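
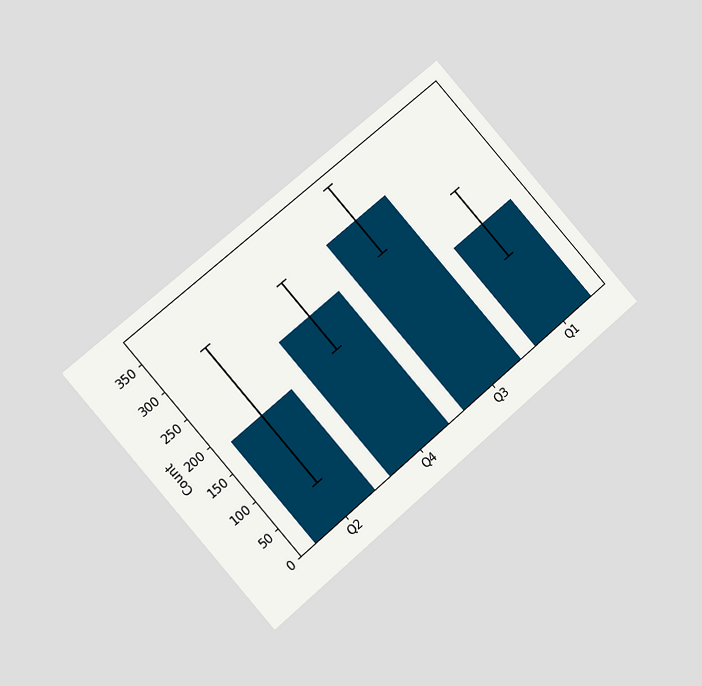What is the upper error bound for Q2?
310

The chart is tilted about 41° counter-clockwise and viewed at a slight angle. The Q2 bar's upper whisker reaches 310.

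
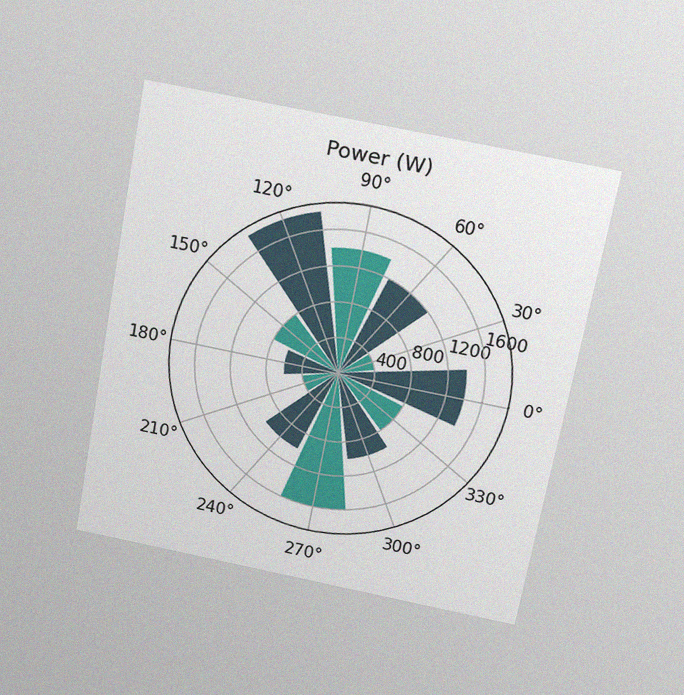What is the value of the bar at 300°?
The chart is tilted about 11° clockwise and viewed slightly from above, with some photo noise. The bar at 300° reaches 1000W on the radial axis.

1000W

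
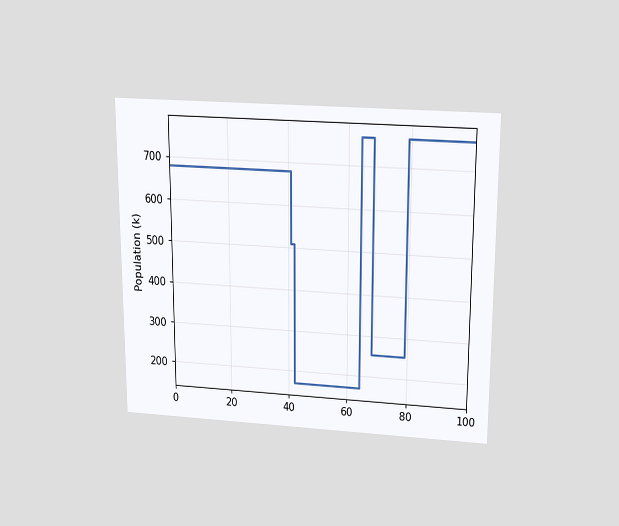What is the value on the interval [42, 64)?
The chart is viewed slightly from above. On [42, 64) the step sits at 170k.

170k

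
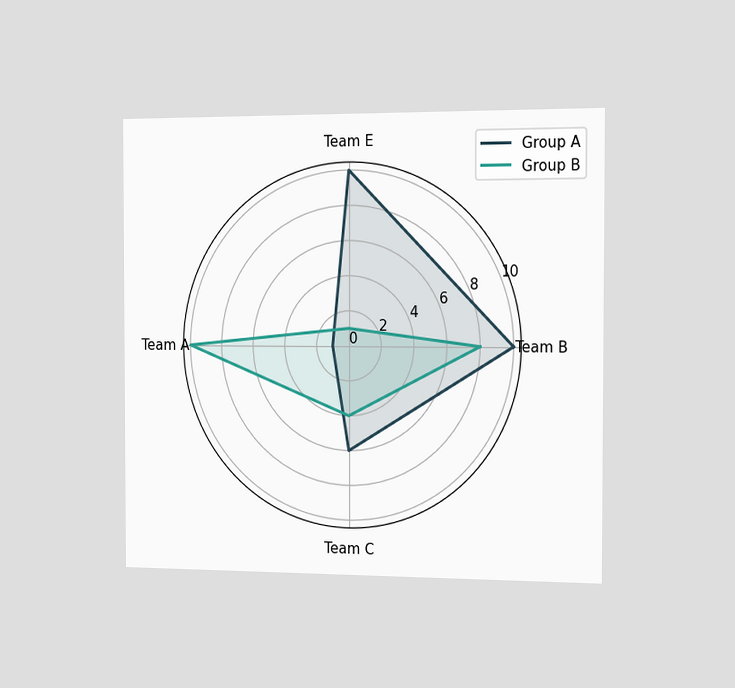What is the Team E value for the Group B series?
1

The chart is viewed slightly from the right. On the Team E axis, Group B reaches 1.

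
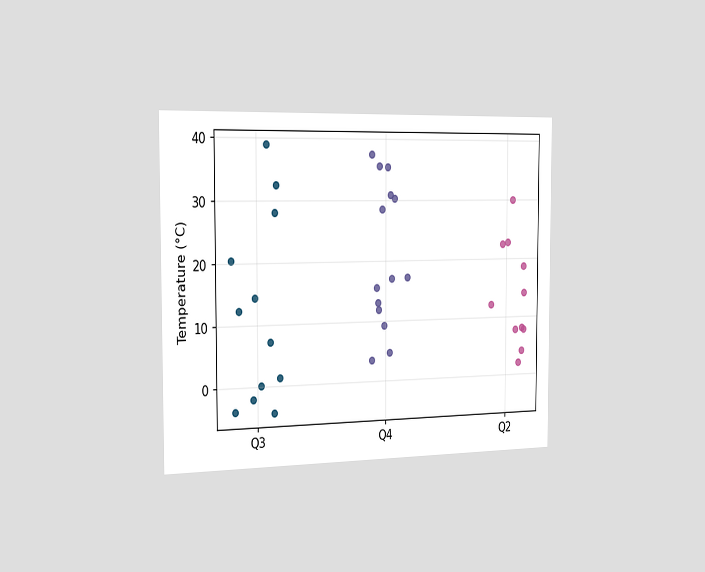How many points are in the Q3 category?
12

The chart is viewed slightly from the left. Counting the markers in the Q3 column gives 12.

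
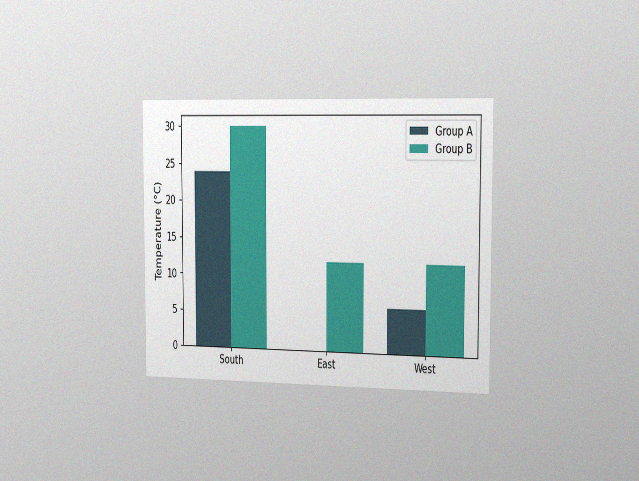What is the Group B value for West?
12°C

The chart is viewed slightly from the right, with some photo noise. The Group B bar at West reaches 12°C on the y-axis.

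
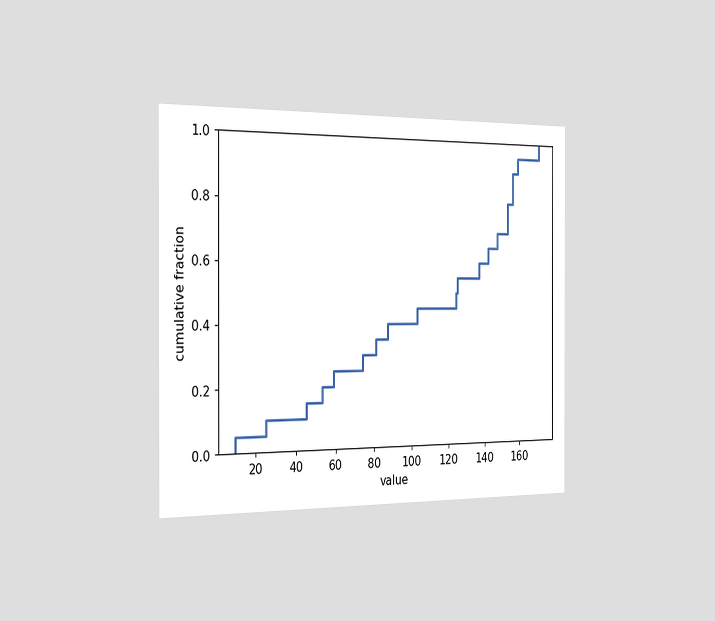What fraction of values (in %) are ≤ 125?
The chart is viewed slightly from the left. At x=125 the ECDF step is at 55%.

55%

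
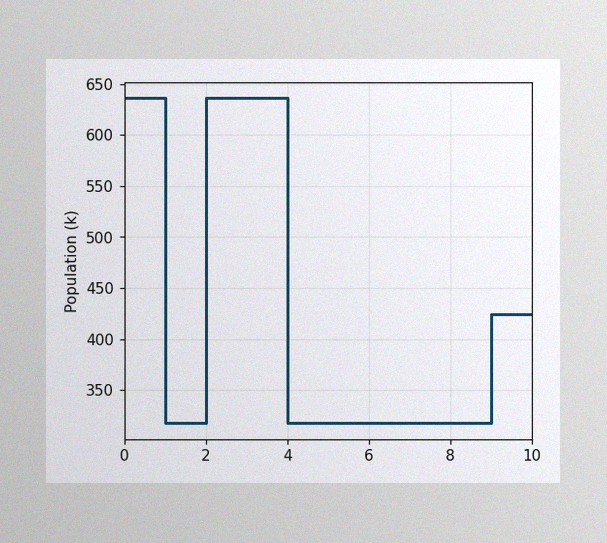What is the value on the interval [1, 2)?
The image has some photo noise and uneven lighting. On [1, 2) the step sits at 318k.

318k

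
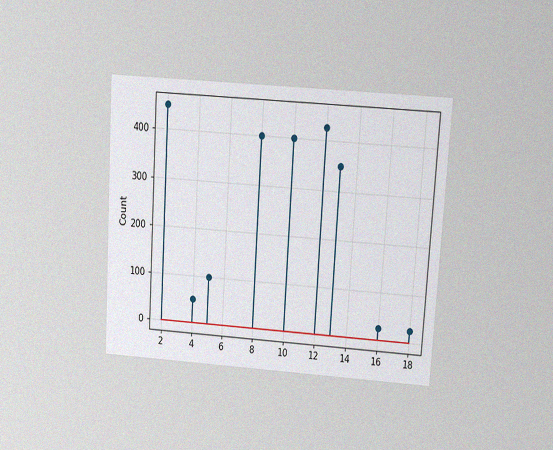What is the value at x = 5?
The chart is tilted about 4° clockwise and viewed at a slight angle, with some photo noise. The stem at x=5 reaches 100.

100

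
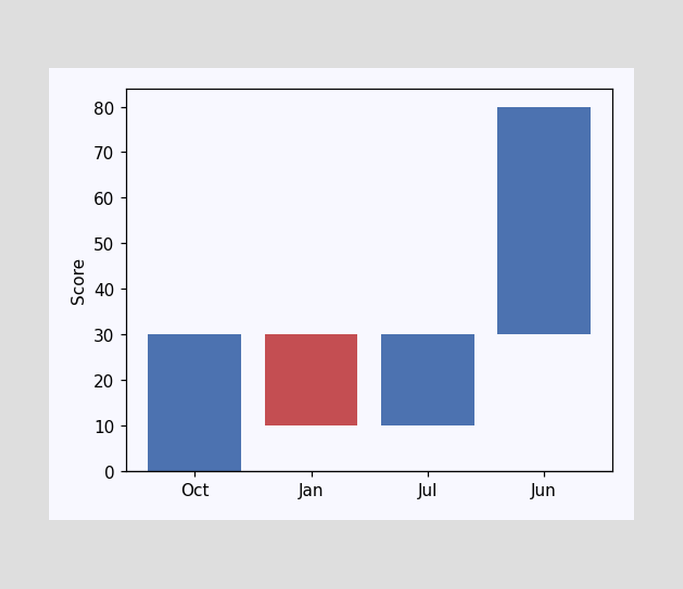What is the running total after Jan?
10

After Jan the running total reaches 10.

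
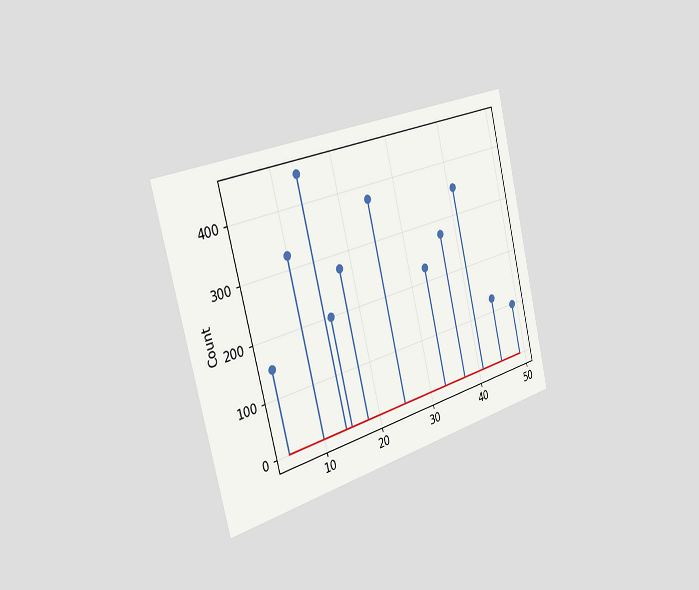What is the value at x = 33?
225

The chart is tilted about 14° counter-clockwise and viewed slightly from the left. The stem at x=33 reaches 225.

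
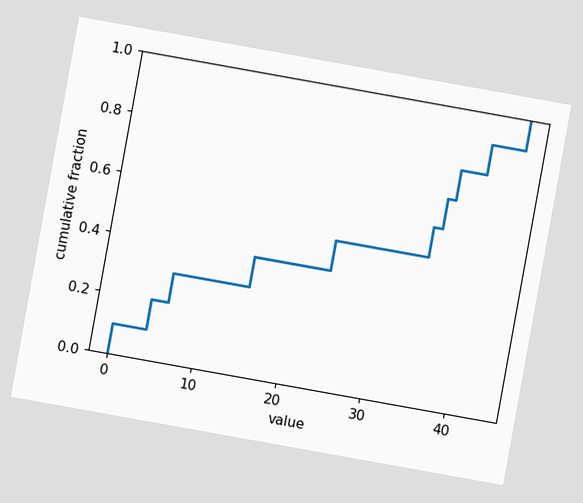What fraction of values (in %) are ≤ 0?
10%

The chart is tilted about 10° clockwise. At x=0 the ECDF step is at 10%.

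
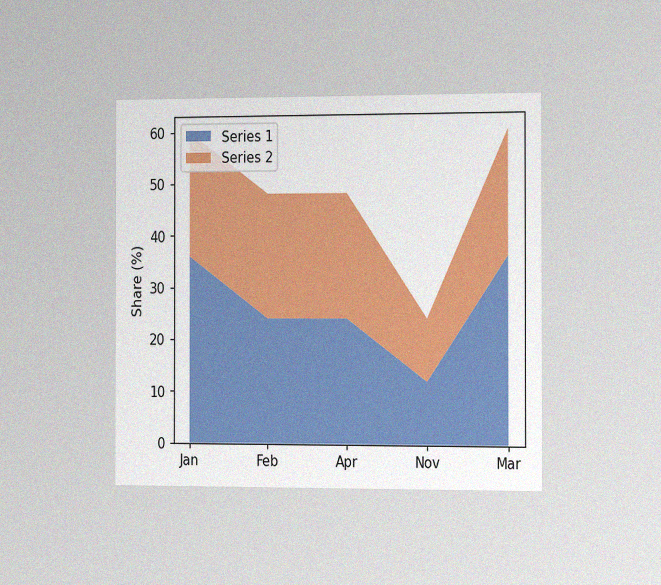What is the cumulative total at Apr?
48%

The chart is viewed slightly from the right, with some photo noise. The stacked total at Apr reaches 48%.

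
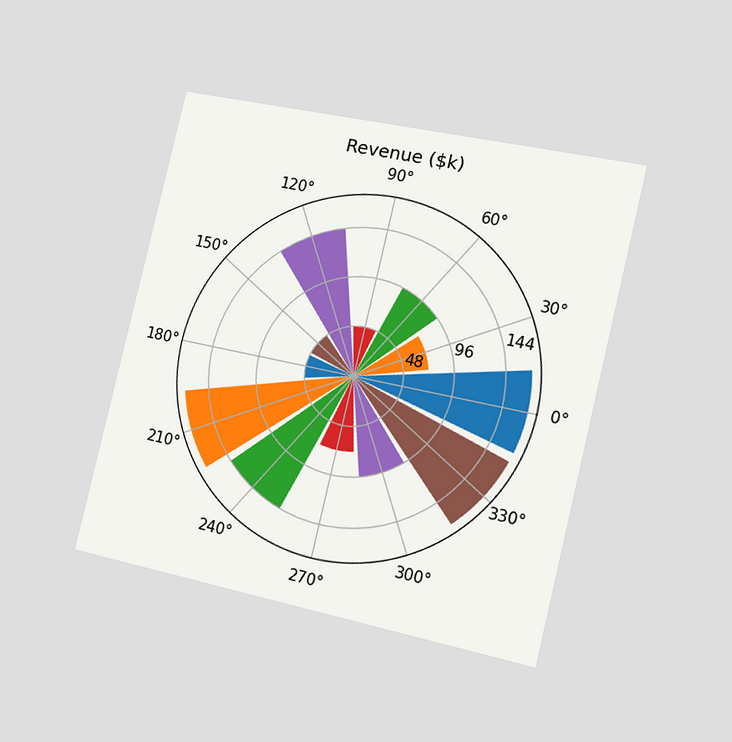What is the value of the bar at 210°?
$168k

The chart is tilted about 13° clockwise and viewed slightly from the right. The bar at 210° reaches $168k on the radial axis.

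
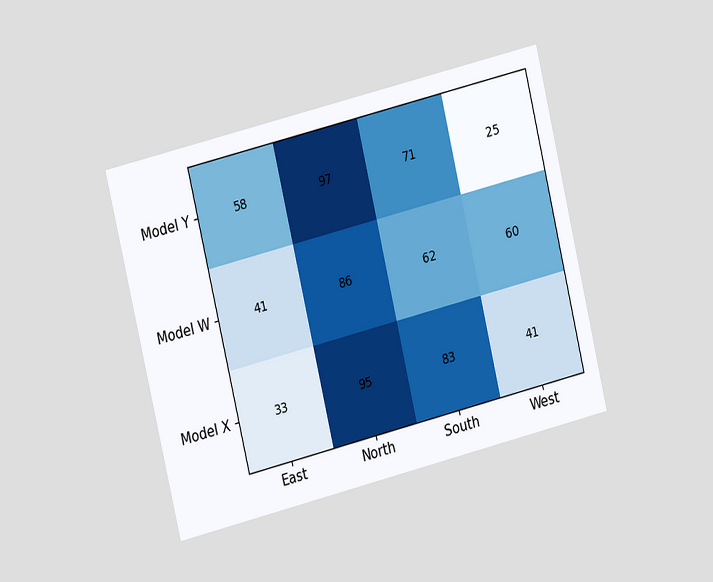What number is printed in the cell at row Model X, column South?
The chart is tilted about 14° counter-clockwise and viewed at a slight angle. The (Model X, South) cell reads 83.

83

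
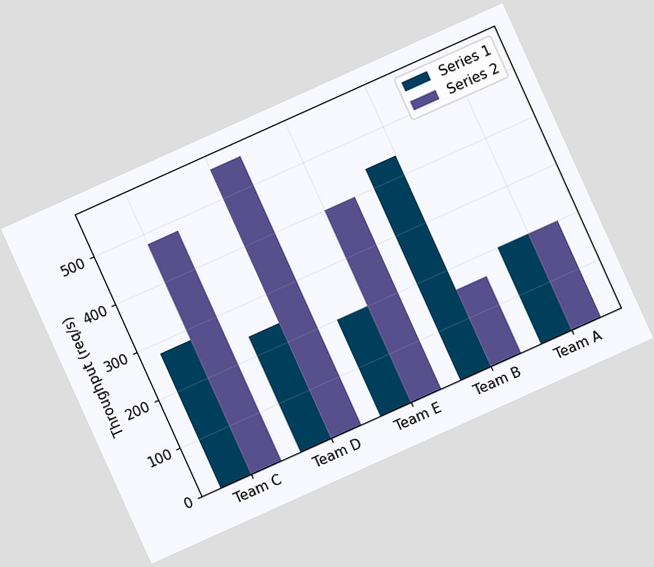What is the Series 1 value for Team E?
200req/s

The chart is tilted about 24° counter-clockwise. The Series 1 bar at Team E reaches 200req/s on the y-axis.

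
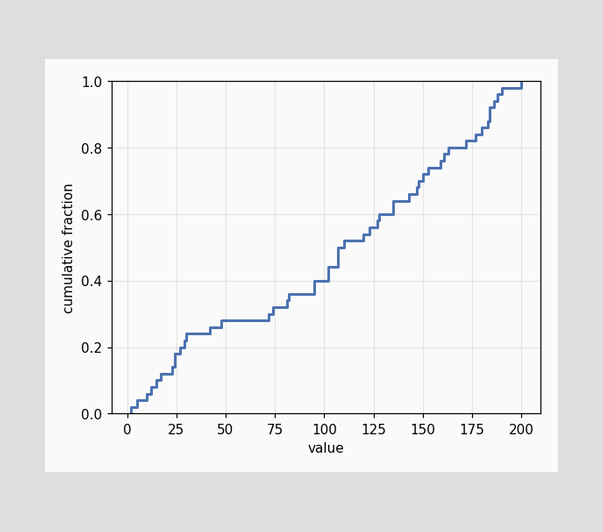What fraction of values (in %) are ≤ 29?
At x=29 the ECDF step is at 22%.

22%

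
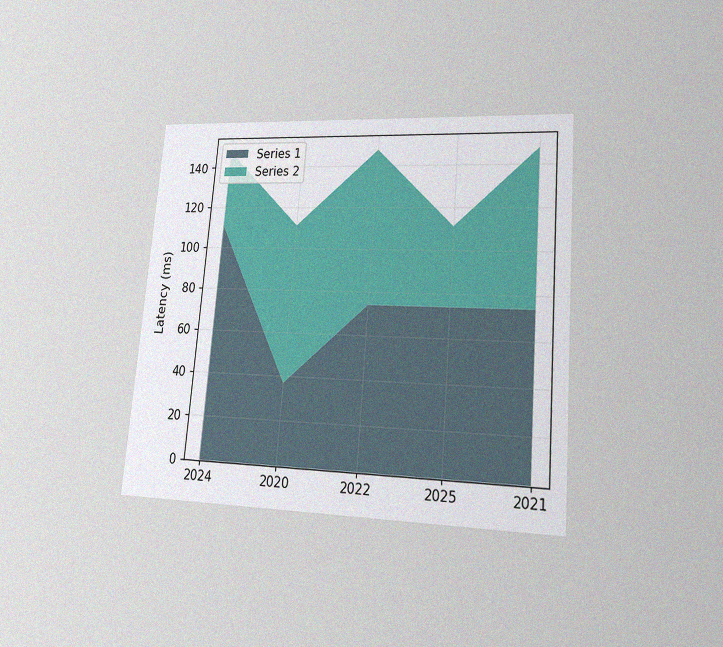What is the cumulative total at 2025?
The chart is tilted about 5° clockwise and viewed at a slight angle, with some photo noise. The stacked total at 2025 reaches 111ms.

111ms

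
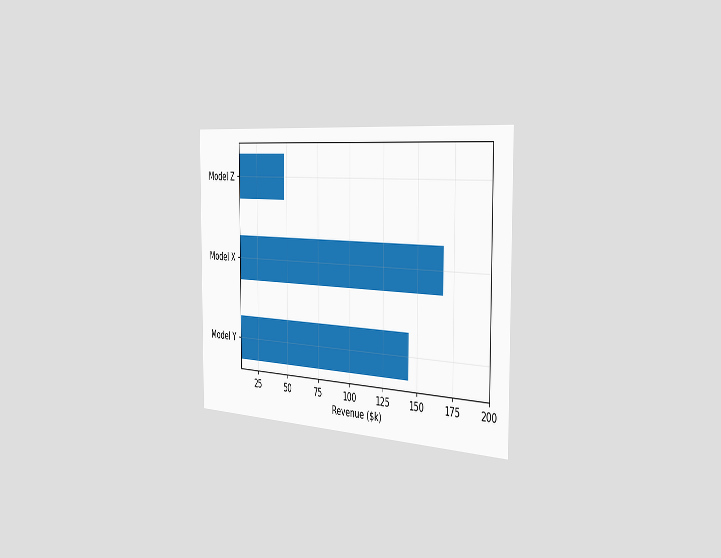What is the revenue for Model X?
The chart is viewed slightly from the right. Reading along the chart's x-axis, the Model X bar reaches $168k.

$168k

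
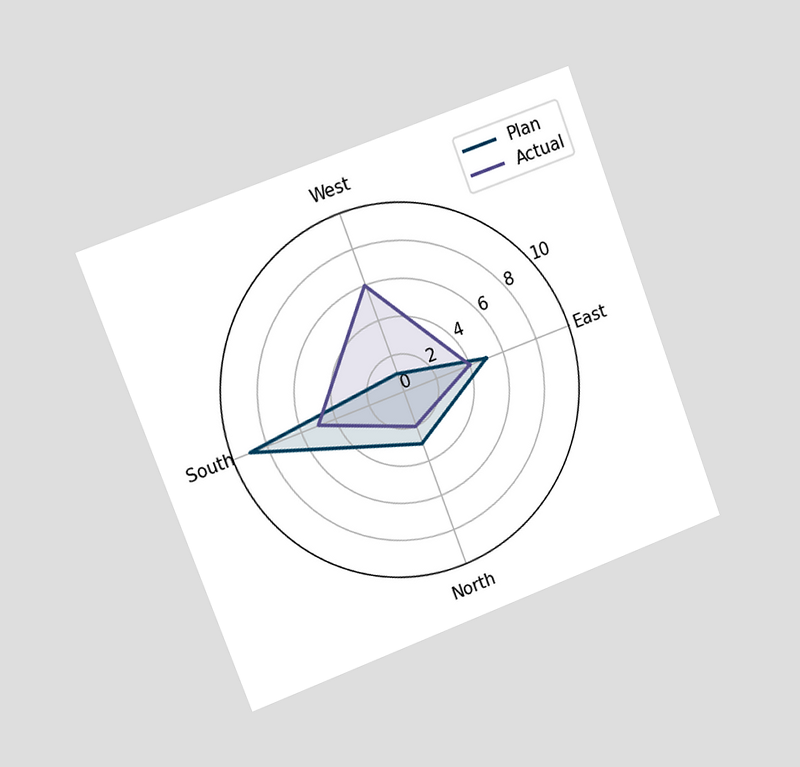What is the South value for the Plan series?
9

The chart is tilted about 21° counter-clockwise and viewed at a slight angle. On the South axis, Plan reaches 9.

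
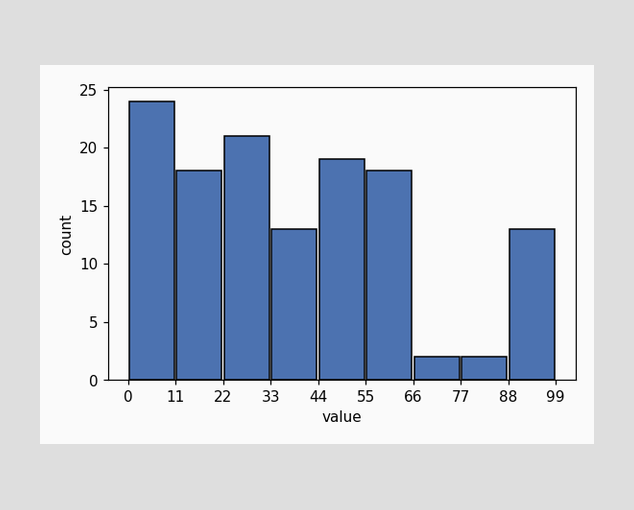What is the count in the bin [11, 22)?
18

The [11, 22) bin has height 18.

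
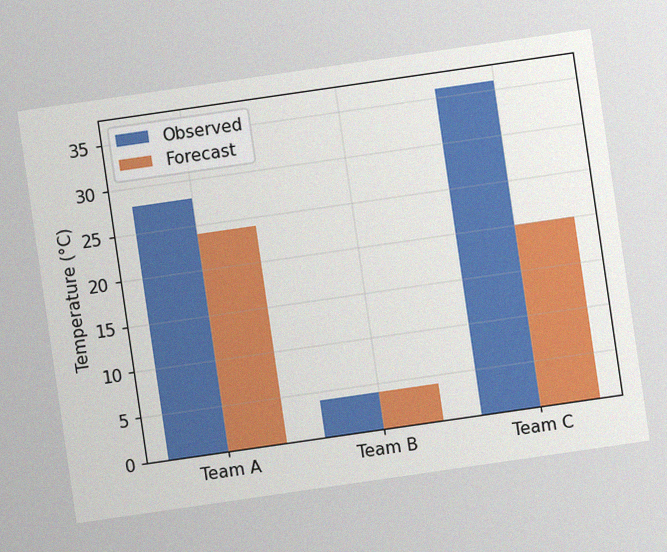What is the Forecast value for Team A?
24°C

The chart is tilted about 8° counter-clockwise, with some photo noise. The Forecast bar at Team A reaches 24°C on the y-axis.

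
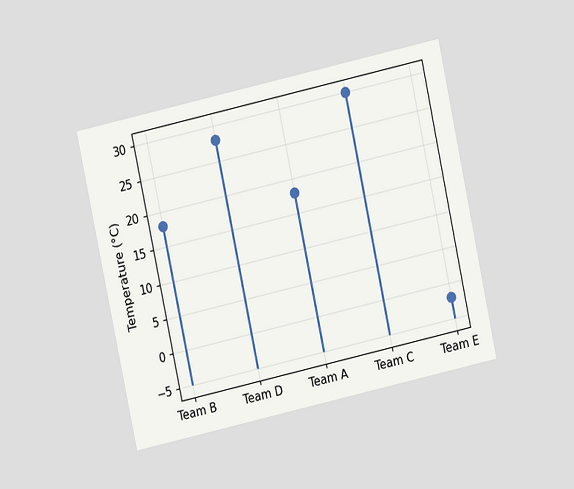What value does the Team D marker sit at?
28°C

The chart is tilted about 12° counter-clockwise and viewed at a slight angle. The Team D marker sits at 28°C.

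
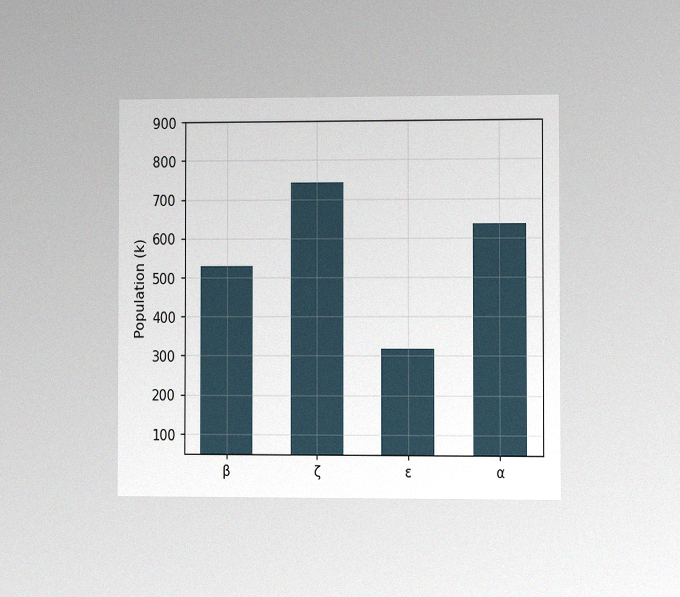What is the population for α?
636k

The chart is viewed at a slight angle, with some photo noise. Reading along the chart's y-axis, the α bar reaches 636k.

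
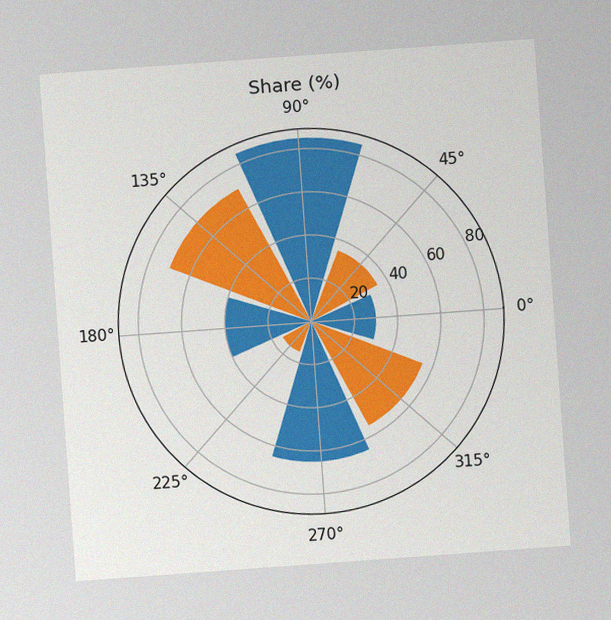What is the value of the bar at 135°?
The chart is tilted about 4° counter-clockwise, with some photo noise. The bar at 135° reaches 70% on the radial axis.

70%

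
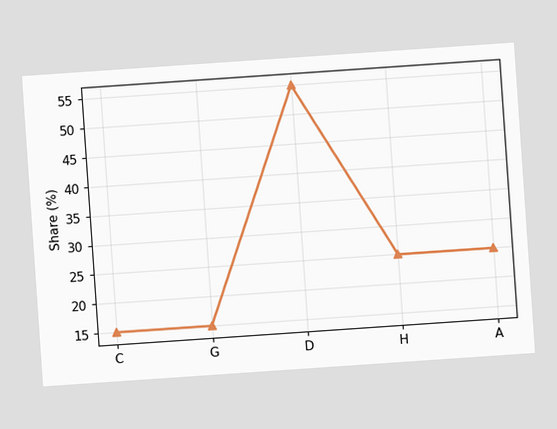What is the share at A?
The chart is tilted about 4° counter-clockwise. At A, the line is at 25%.

25%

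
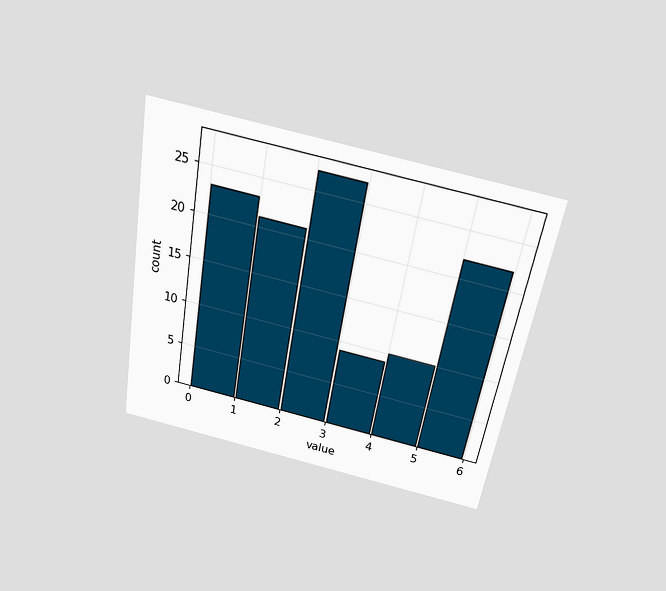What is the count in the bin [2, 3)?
The chart is tilted about 10° clockwise and viewed slightly from above. The [2, 3) bin has height 27.

27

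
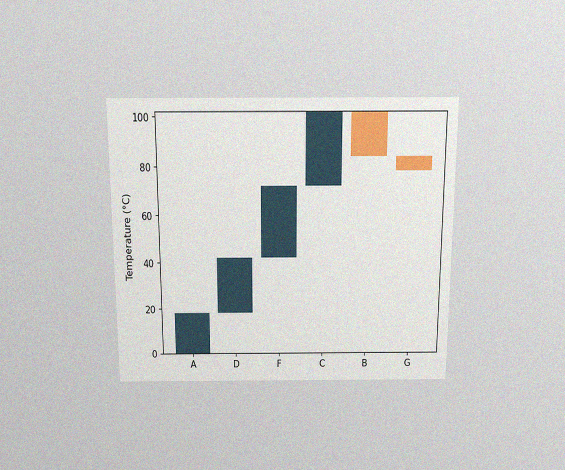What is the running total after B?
The chart is viewed slightly from above, with some photo noise. After B the running total reaches 84°C.

84°C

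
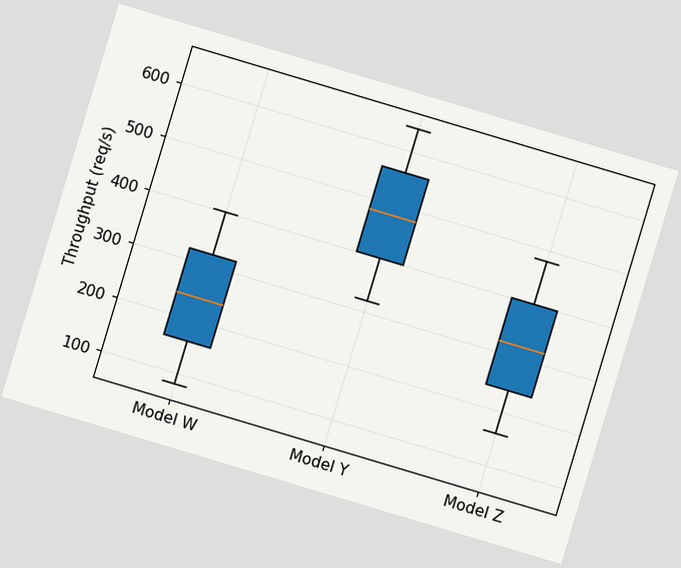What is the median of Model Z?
The chart is tilted about 17° clockwise. The median line in the Model Z box sits at 320req/s.

320req/s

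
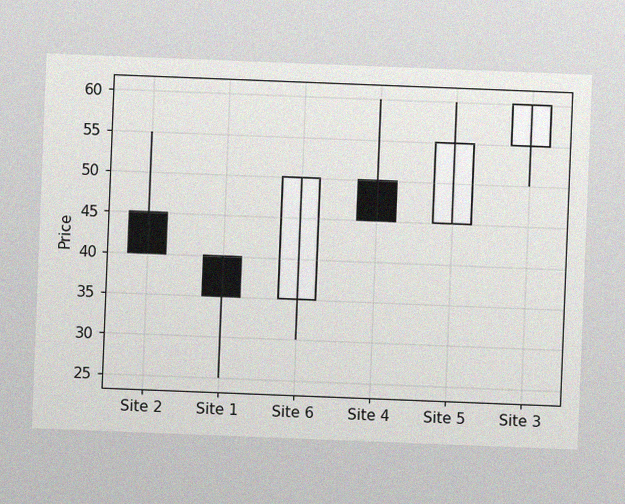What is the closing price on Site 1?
The chart is tilted about 2° clockwise, with some photo noise. The Site 1 candle closes at 35.

35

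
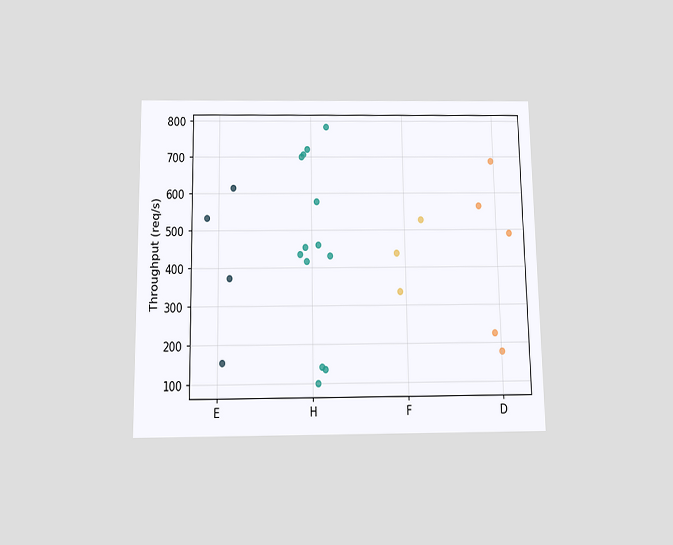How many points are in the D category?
5

The chart is viewed slightly from below. Counting the markers in the D column gives 5.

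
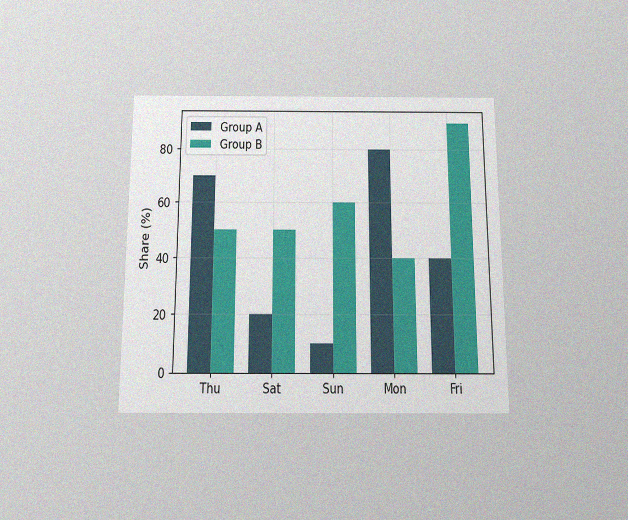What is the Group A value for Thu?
The chart is viewed slightly from below, with some photo noise. The Group A bar at Thu reaches 70% on the y-axis.

70%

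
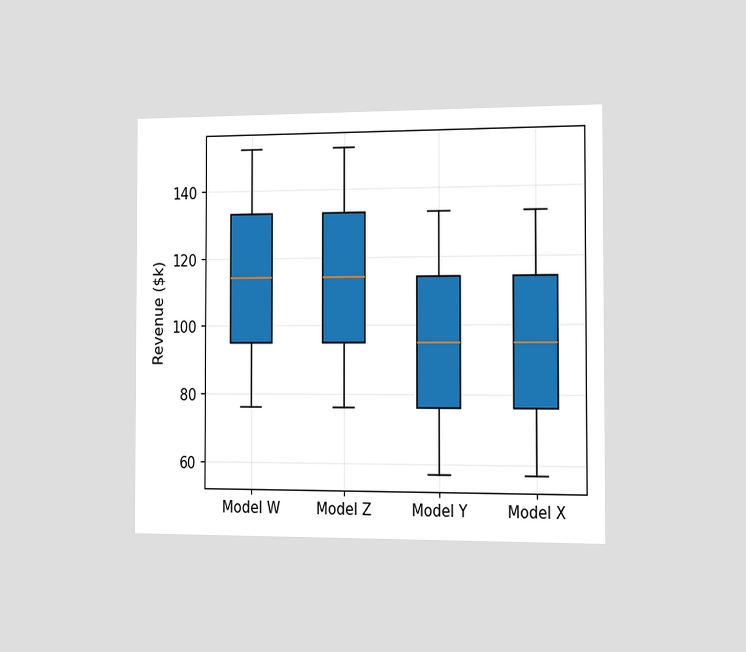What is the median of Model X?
The chart is viewed slightly from the right. The median line in the Model X box sits at $95k.

$95k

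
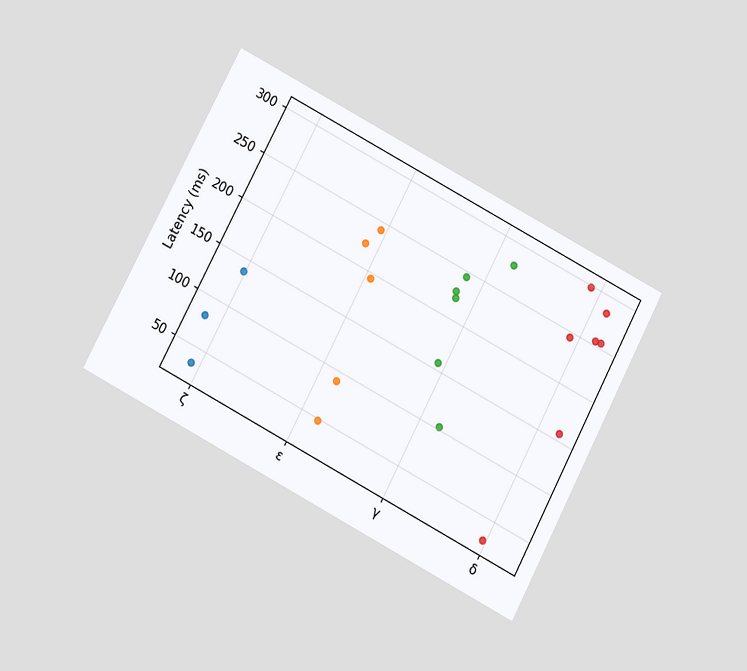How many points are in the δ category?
7

The chart is tilted about 28° clockwise and viewed slightly from below. Counting the markers in the δ column gives 7.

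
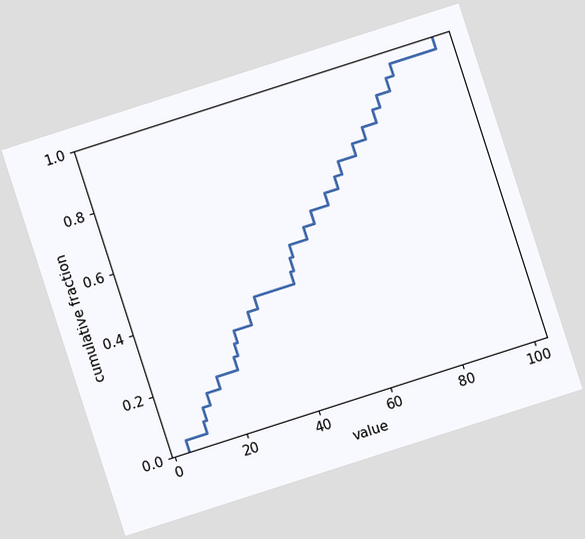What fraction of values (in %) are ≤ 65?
The chart is tilted about 18° counter-clockwise. At x=65 the ECDF step is at 72%.

72%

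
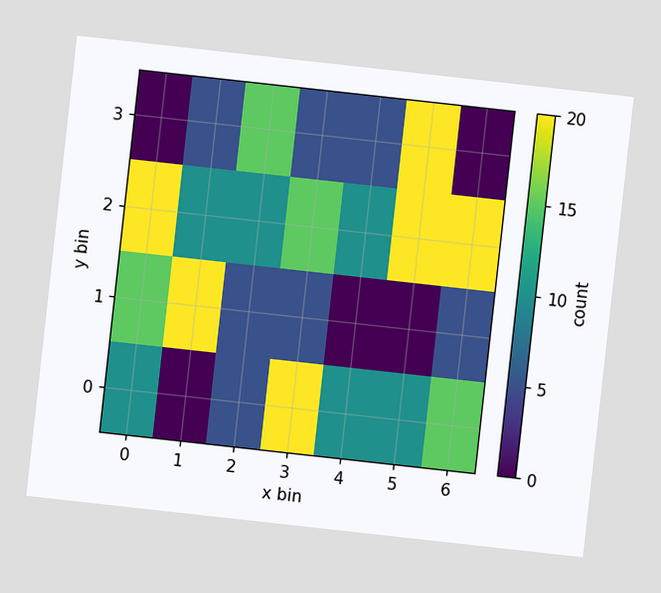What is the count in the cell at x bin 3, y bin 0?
The chart is tilted about 6° clockwise. Matching the cell (3, 0) against the colorbar gives 20.

20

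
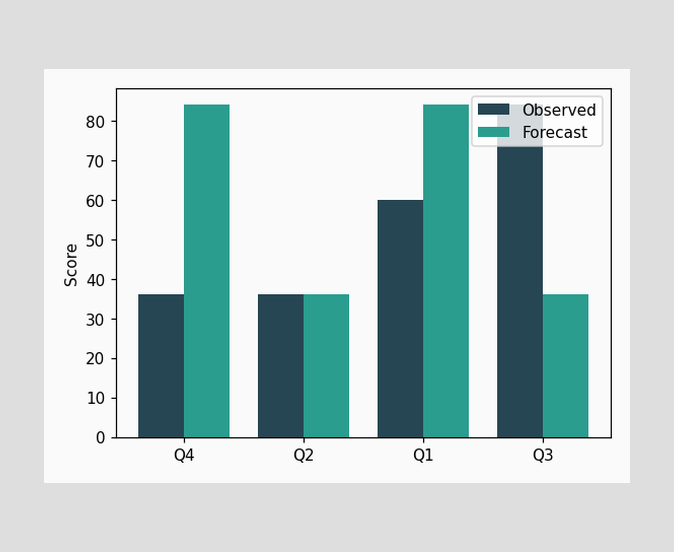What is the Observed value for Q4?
The Observed bar at Q4 reaches 36 on the y-axis.

36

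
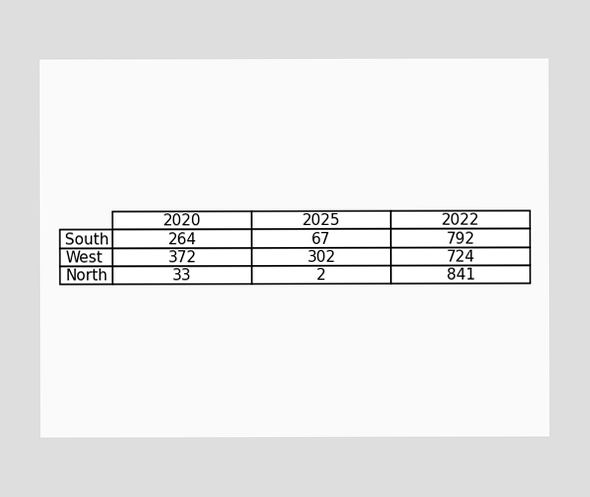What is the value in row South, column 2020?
The (South, 2020) cell reads 264.

264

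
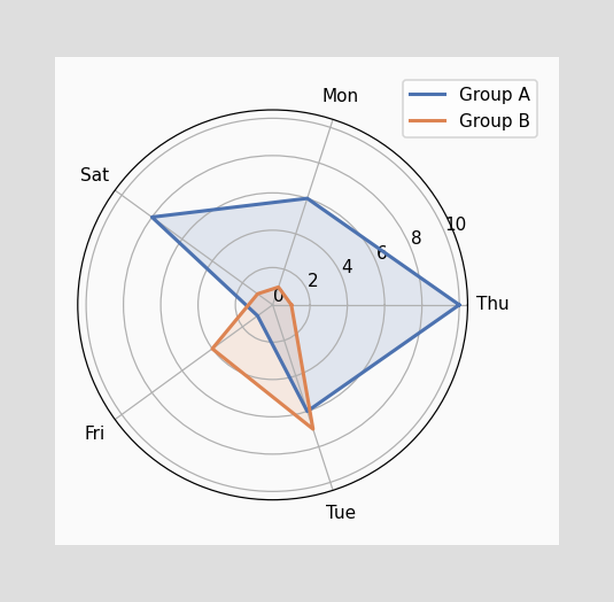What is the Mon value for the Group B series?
1

On the Mon axis, Group B reaches 1.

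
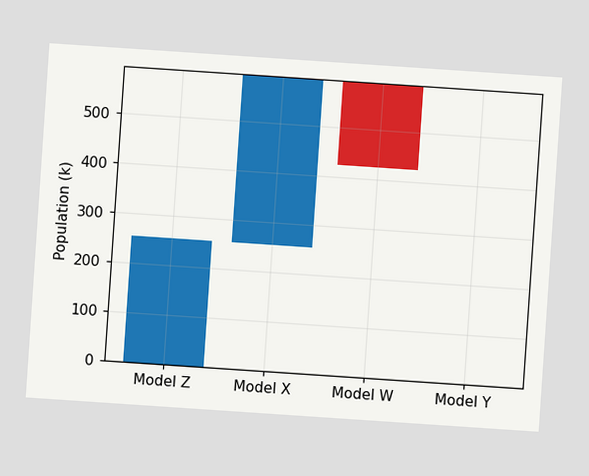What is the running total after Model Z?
255k

The chart is tilted about 4° clockwise. After Model Z the running total reaches 255k.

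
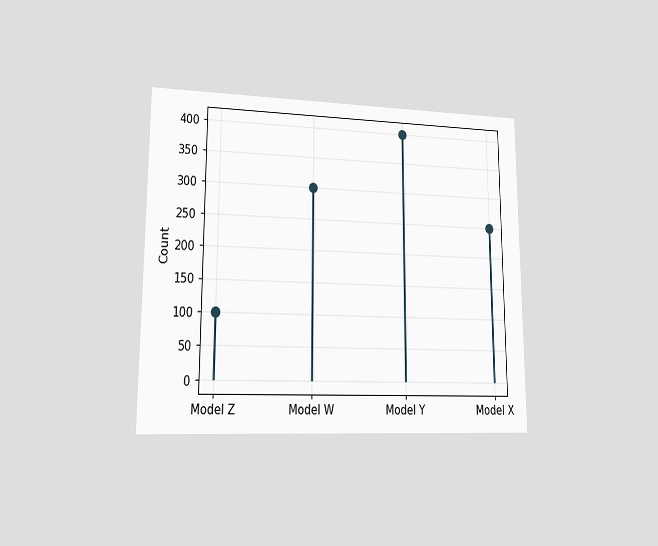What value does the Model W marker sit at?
The chart is viewed at a slight angle. The Model W marker sits at 300.

300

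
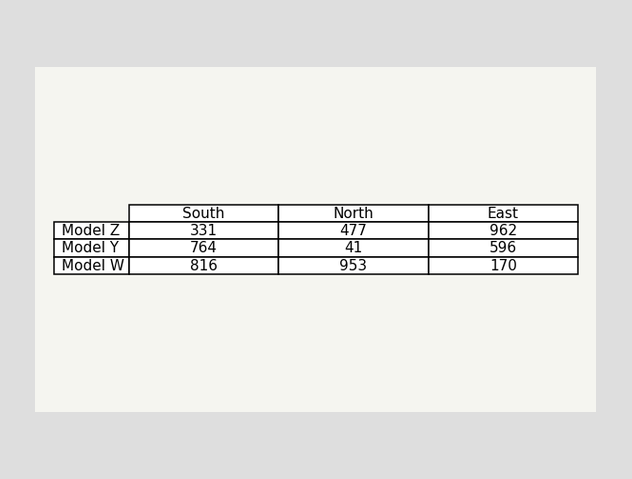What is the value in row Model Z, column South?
The (Model Z, South) cell reads 331.

331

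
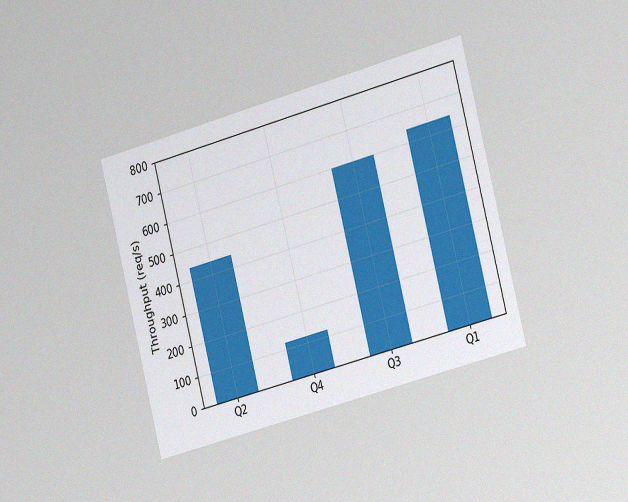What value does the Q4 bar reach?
The chart is tilted about 15° counter-clockwise and viewed slightly from the right, with some photo noise. Reading along the chart's y-axis, the Q4 bar reaches 120req/s.

120req/s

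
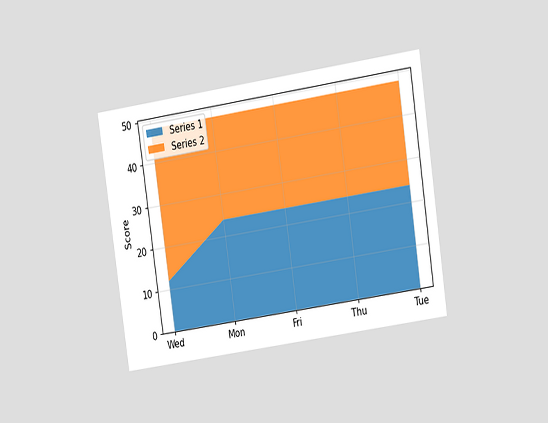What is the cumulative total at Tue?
The chart is tilted about 8° counter-clockwise and viewed at a slight angle. The stacked total at Tue reaches 48.

48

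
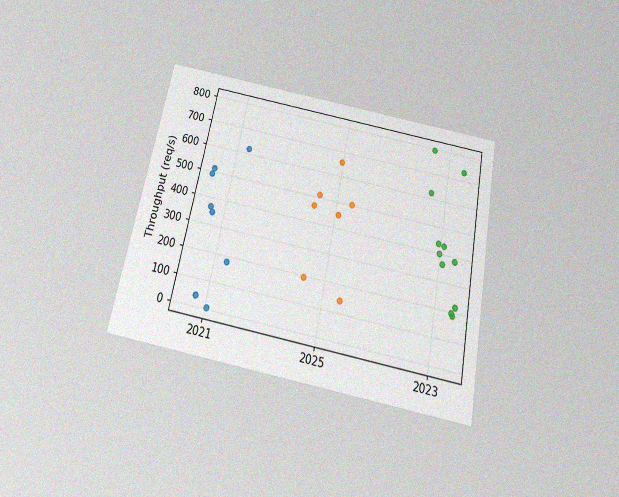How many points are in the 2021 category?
The chart is tilted about 11° clockwise and viewed slightly from below, with some photo noise. Counting the markers in the 2021 column gives 8.

8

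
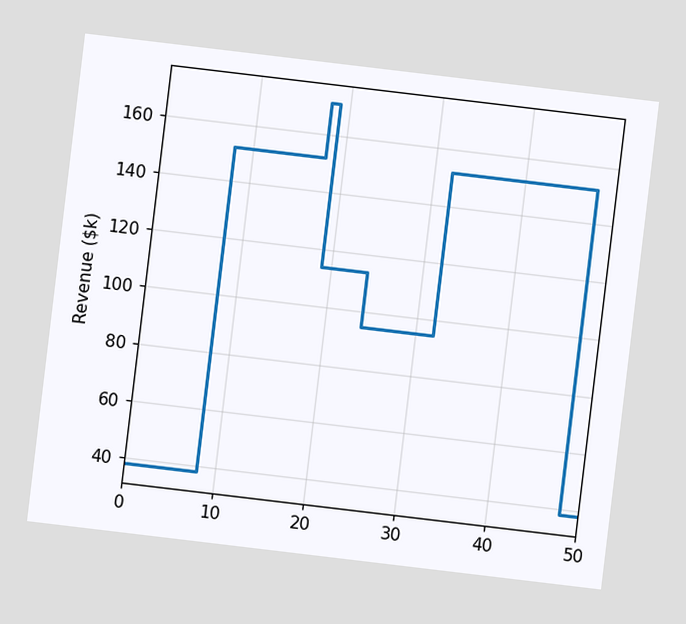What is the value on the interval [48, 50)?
The chart is tilted about 7° clockwise. On [48, 50) the step sits at $38k.

$38k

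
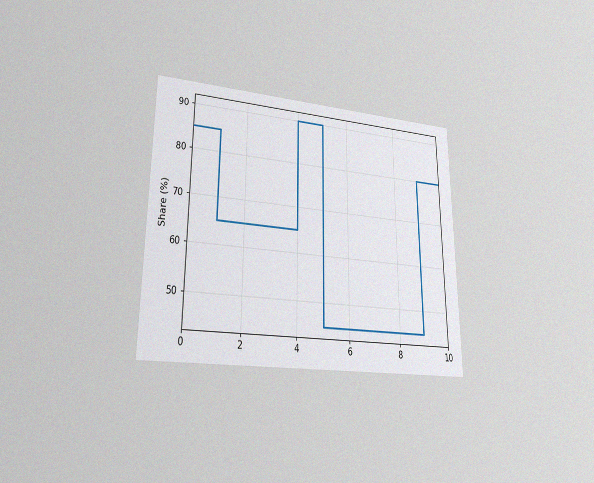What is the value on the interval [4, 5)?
90%

The chart is viewed at a slight angle, with some photo noise. On [4, 5) the step sits at 90%.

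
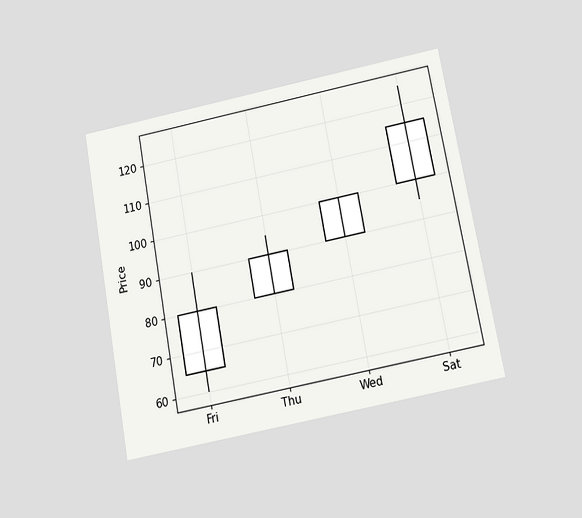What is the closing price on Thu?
The chart is tilted about 10° counter-clockwise and viewed slightly from below. The Thu candle closes at 90.

90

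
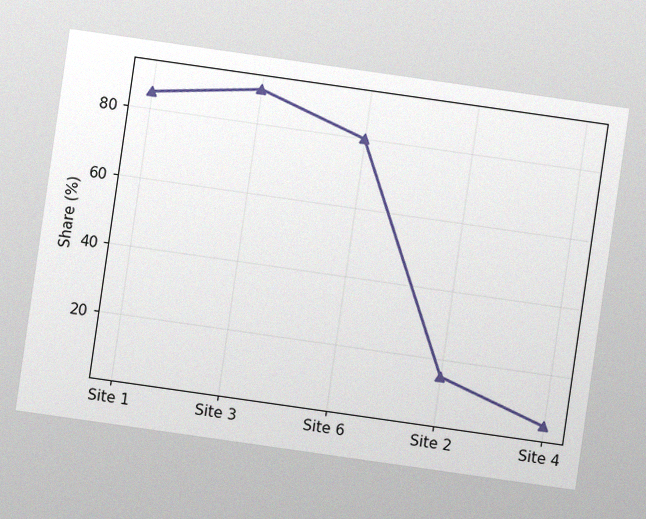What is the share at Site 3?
The chart is tilted about 8° clockwise, with some photo noise. At Site 3, the line is at 90%.

90%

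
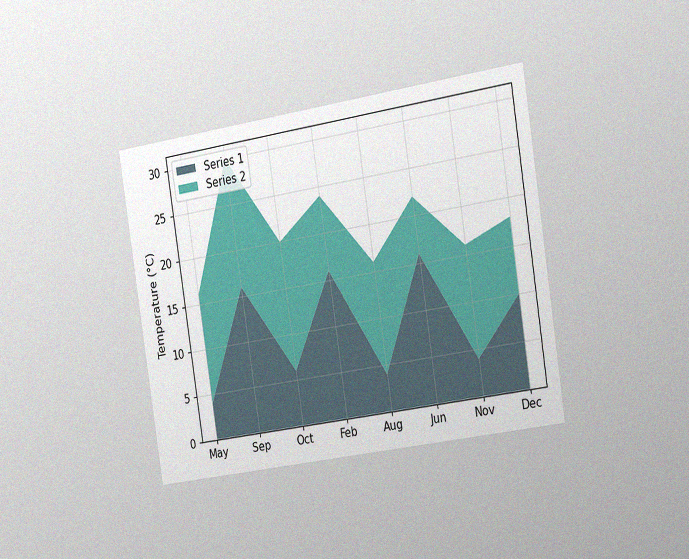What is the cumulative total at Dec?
The chart is tilted about 9° counter-clockwise and viewed slightly from the right, with some photo noise. The stacked total at Dec reaches 18°C.

18°C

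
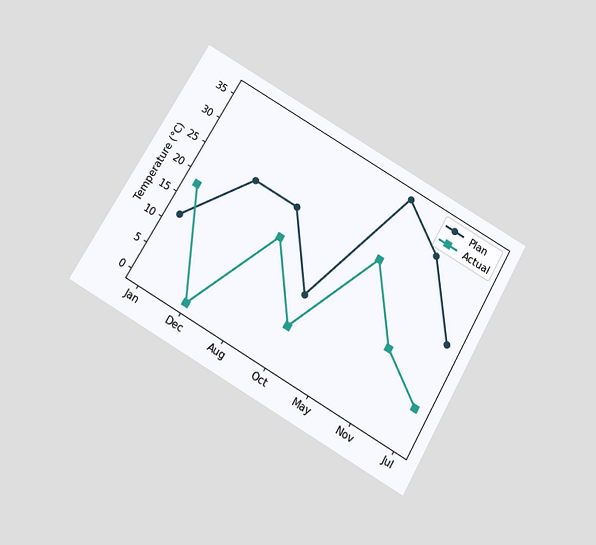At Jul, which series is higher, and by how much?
The chart is tilted about 30° clockwise and viewed slightly from below. At Jul, Plan sits above the other line by 12°C.

Plan, by 12°C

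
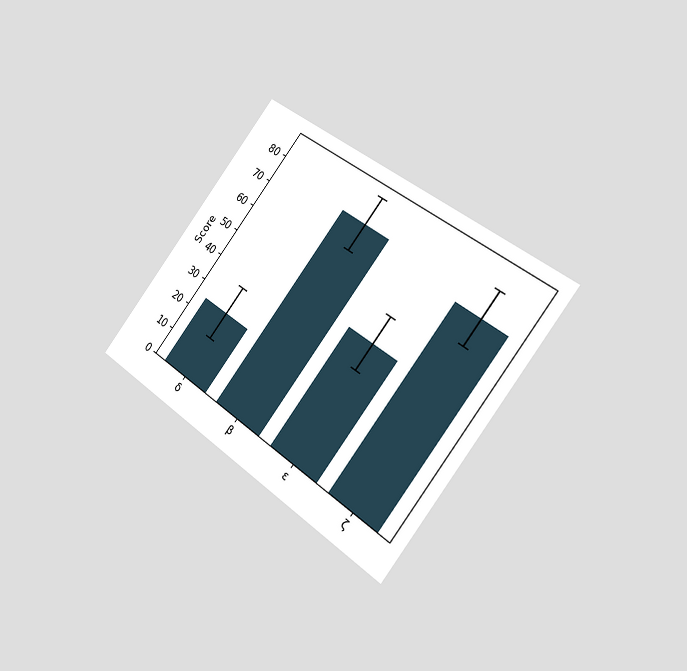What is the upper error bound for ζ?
80

The chart is tilted about 38° clockwise and viewed slightly from the right. The ζ bar's upper whisker reaches 80.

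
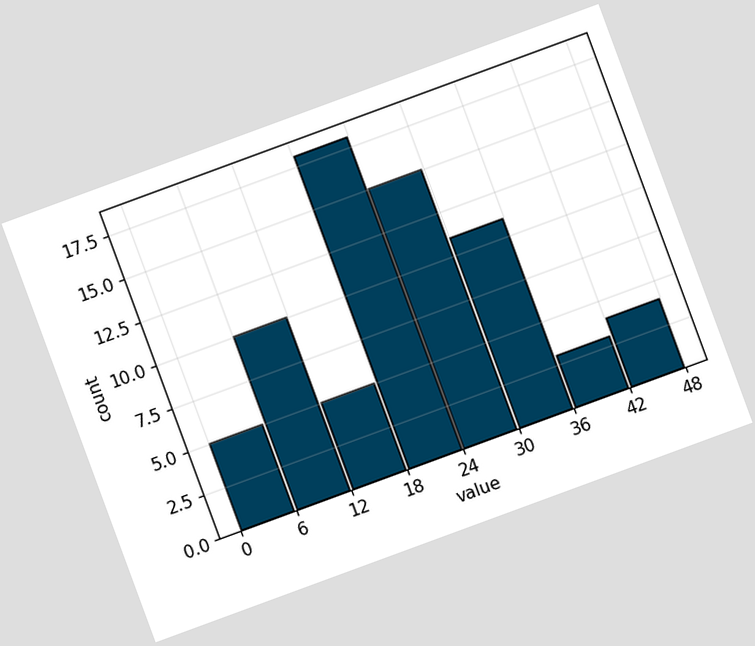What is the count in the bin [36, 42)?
The chart is tilted about 20° counter-clockwise. The [36, 42) bin has height 3.

3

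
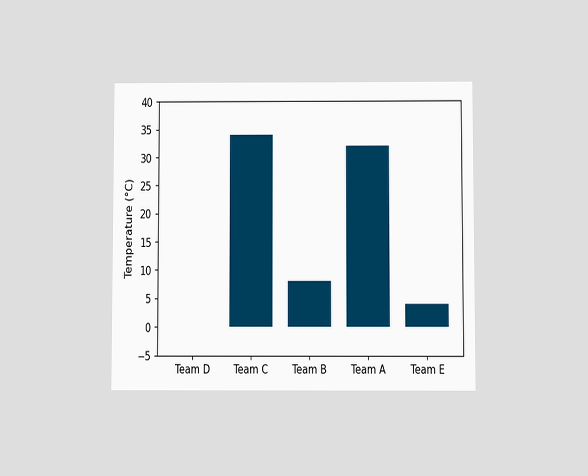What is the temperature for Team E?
4°C

The chart is viewed slightly from below. Reading along the chart's y-axis, the Team E bar reaches 4°C.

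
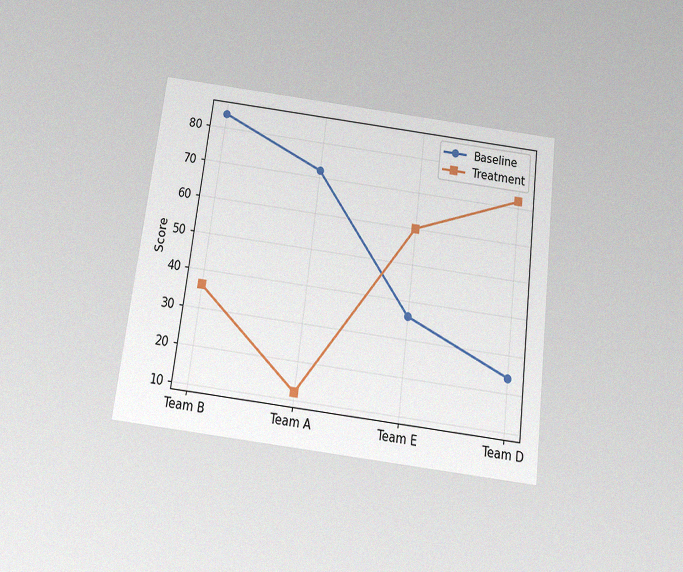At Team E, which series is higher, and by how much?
Treatment, by 24

The chart is tilted about 7° clockwise and viewed slightly from below, with some photo noise. At Team E, Treatment sits above the other line by 24.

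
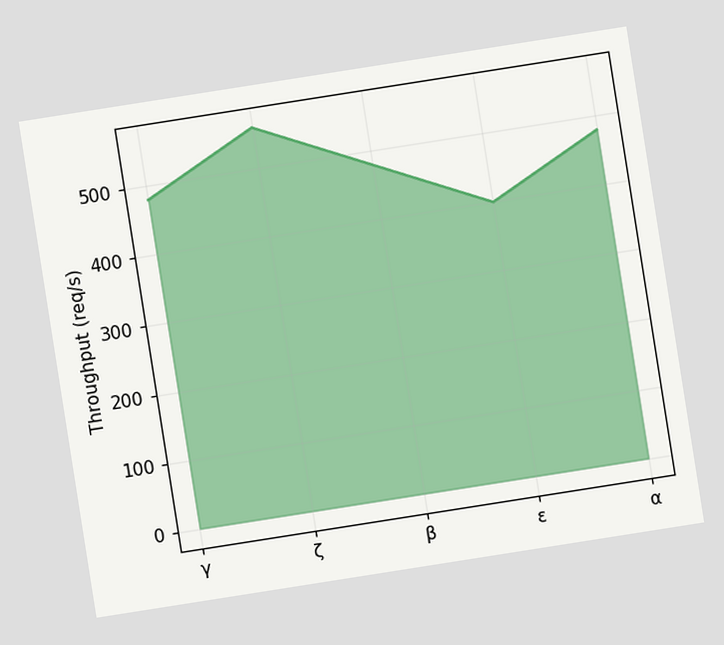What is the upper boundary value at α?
480req/s

The chart is tilted about 9° counter-clockwise. At α the upper boundary is at 480req/s.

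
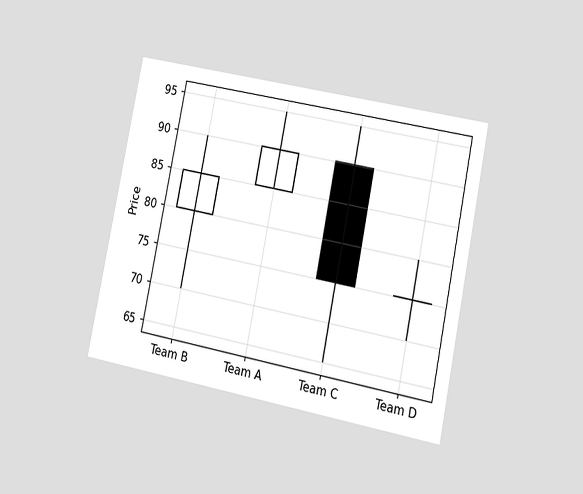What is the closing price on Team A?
90

The chart is tilted about 11° clockwise and viewed at a slight angle. The Team A candle closes at 90.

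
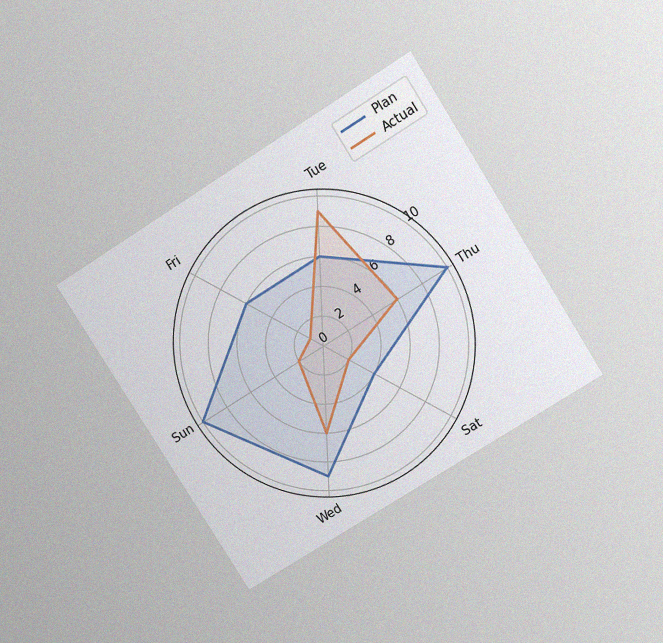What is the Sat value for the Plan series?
The chart is tilted about 32° counter-clockwise and viewed slightly from above, with some photo noise. On the Sat axis, Plan reaches 4.

4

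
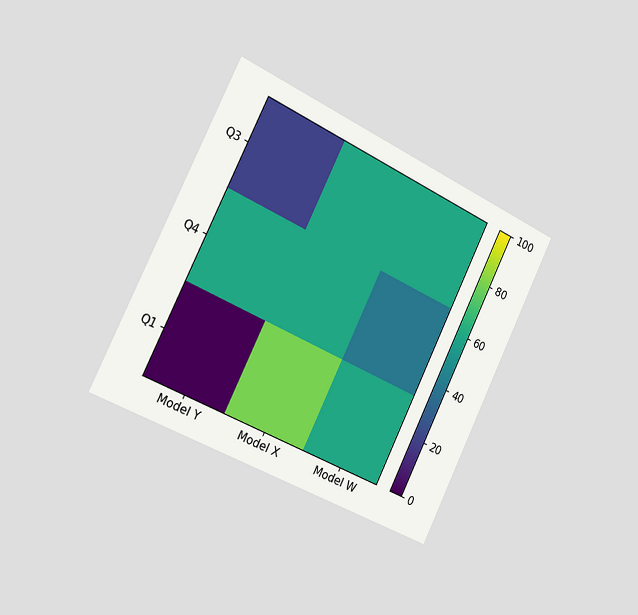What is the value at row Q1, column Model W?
The chart is tilted about 26° clockwise and viewed slightly from the left. Matching cell (Q1, Model W) against the colorbar gives 60.

60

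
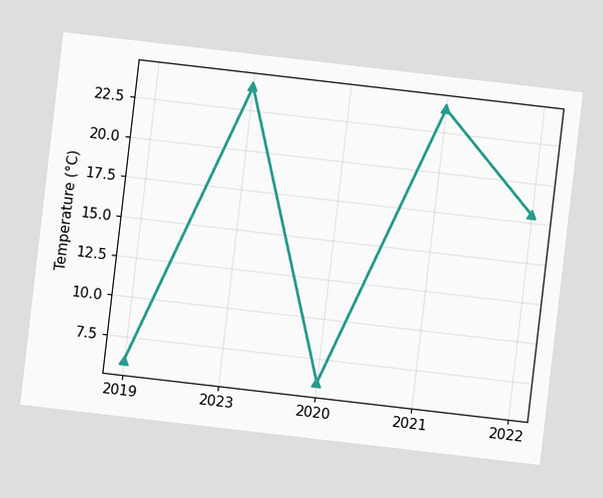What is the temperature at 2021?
The chart is tilted about 7° clockwise. At 2021, the line is at 24°C.

24°C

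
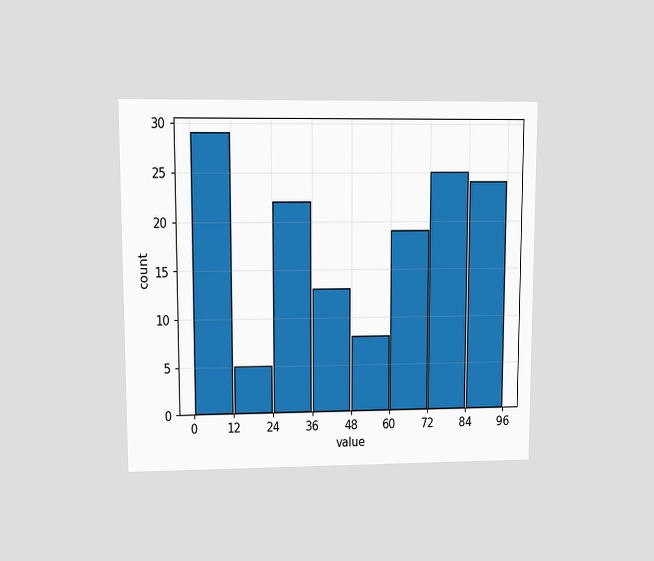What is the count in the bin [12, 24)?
The chart is viewed at a slight angle. The [12, 24) bin has height 5.

5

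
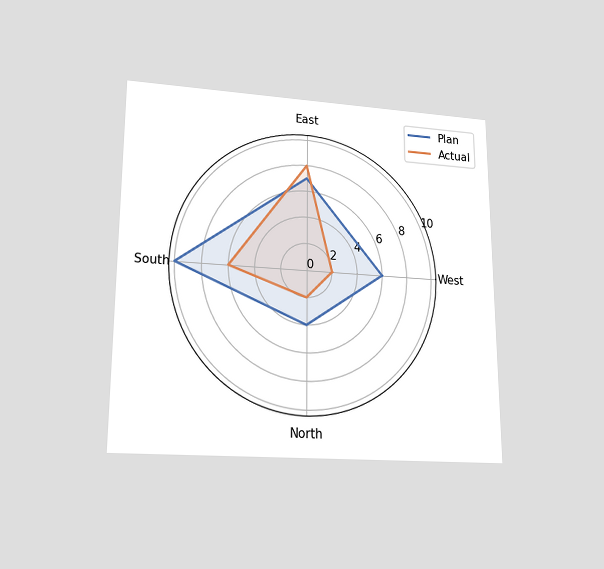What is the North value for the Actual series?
2

The chart is viewed at a slight angle. On the North axis, Actual reaches 2.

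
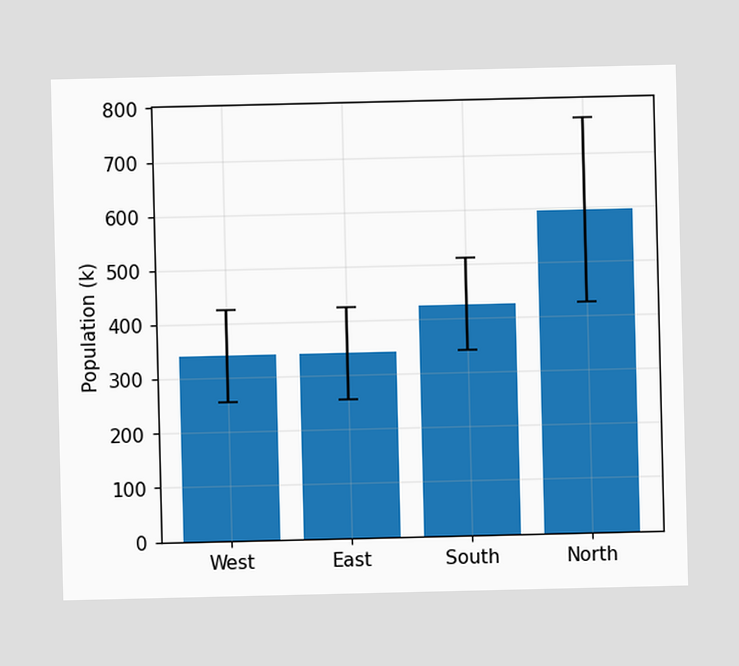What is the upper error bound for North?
The North bar's upper whisker reaches 765k.

765k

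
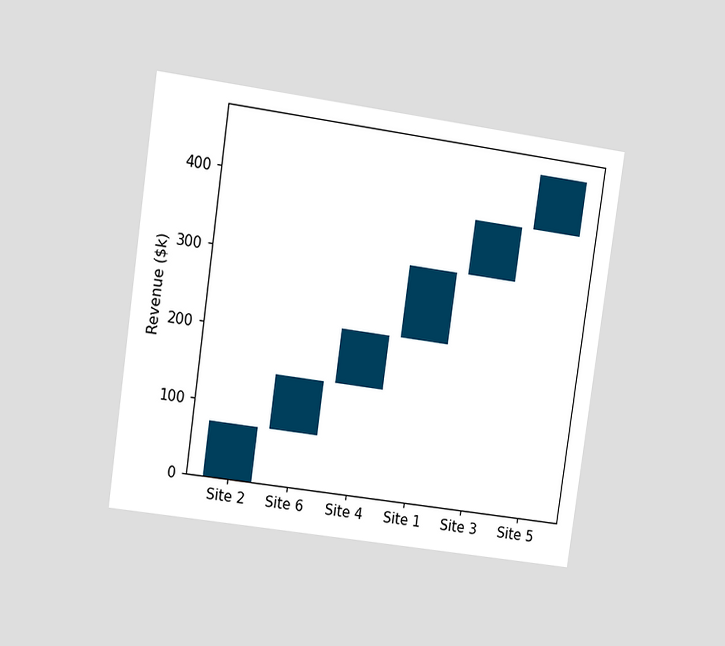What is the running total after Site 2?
$72k

The chart is tilted about 8° clockwise and viewed at a slight angle. After Site 2 the running total reaches $72k.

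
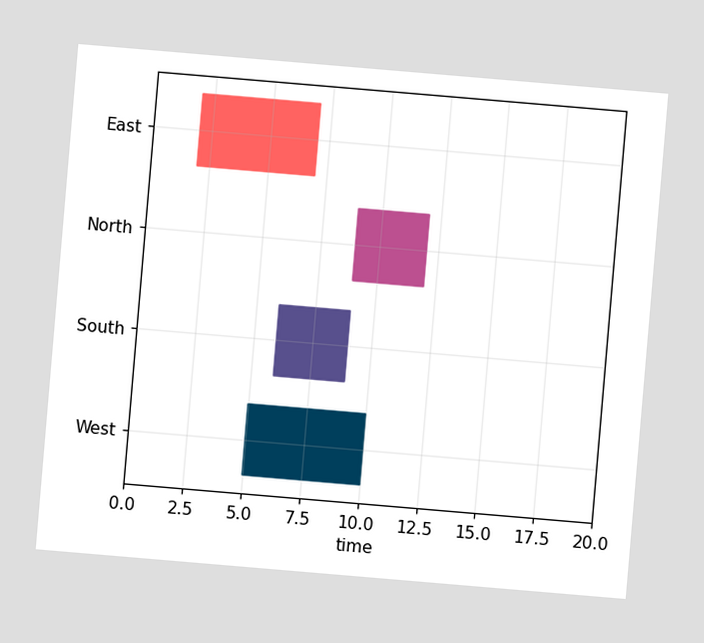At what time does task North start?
9

The chart is tilted about 5° clockwise. The North bar begins at t=9.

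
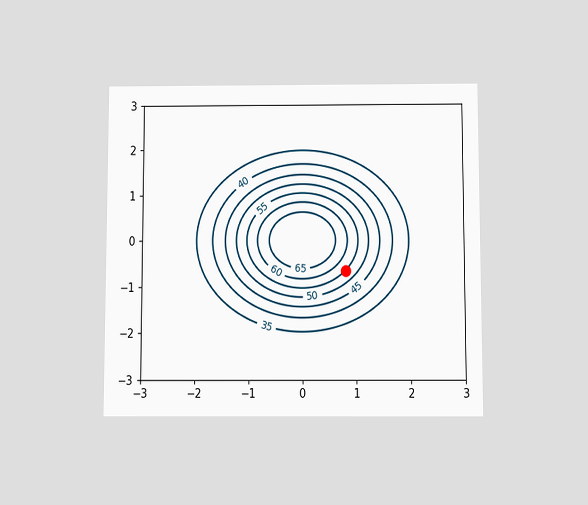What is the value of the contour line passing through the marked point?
55

The chart is viewed slightly from below. The marked point sits on the contour labelled 55.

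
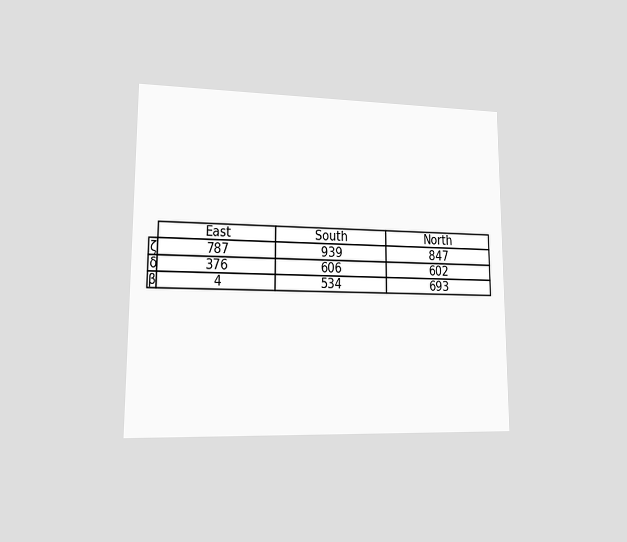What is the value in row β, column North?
The chart is viewed at a slight angle. The (β, North) cell reads 693.

693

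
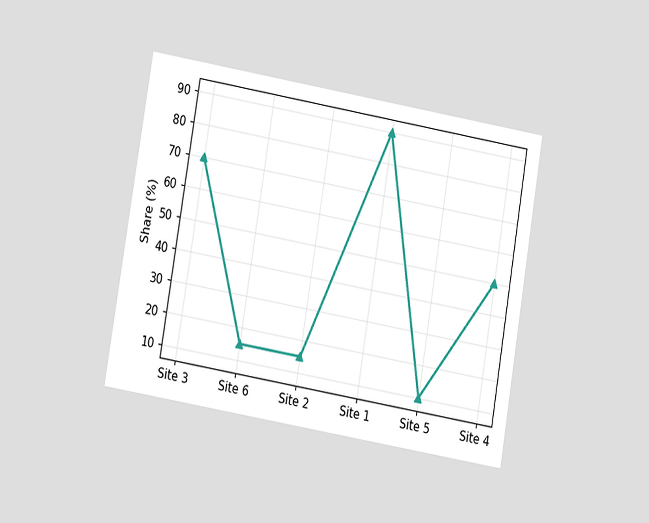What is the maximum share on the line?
The chart is tilted about 10° clockwise and viewed at a slight angle. The highest point is at Site 1, and reading across to the y-axis gives 90%.

90%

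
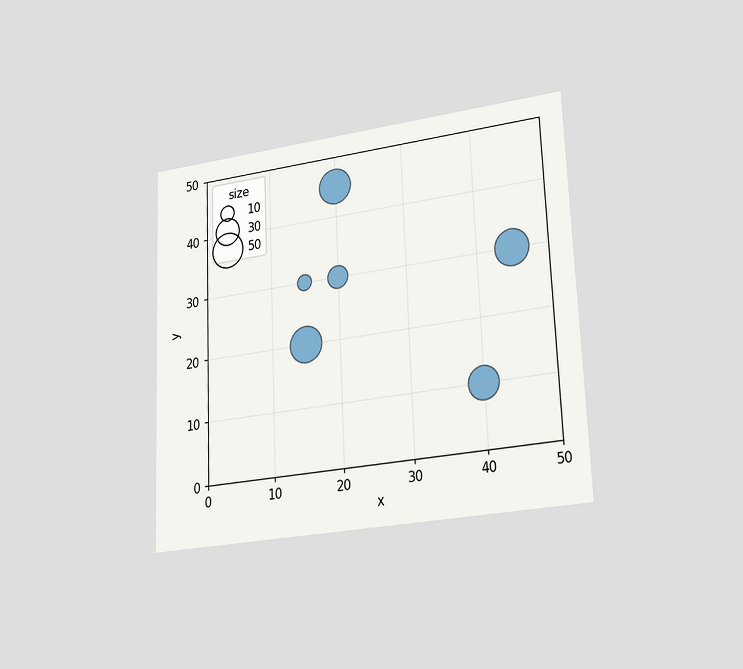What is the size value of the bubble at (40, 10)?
40

The chart is tilted about 2° counter-clockwise and viewed slightly from the right. Matching the bubble at (40, 10) against the size legend gives 40.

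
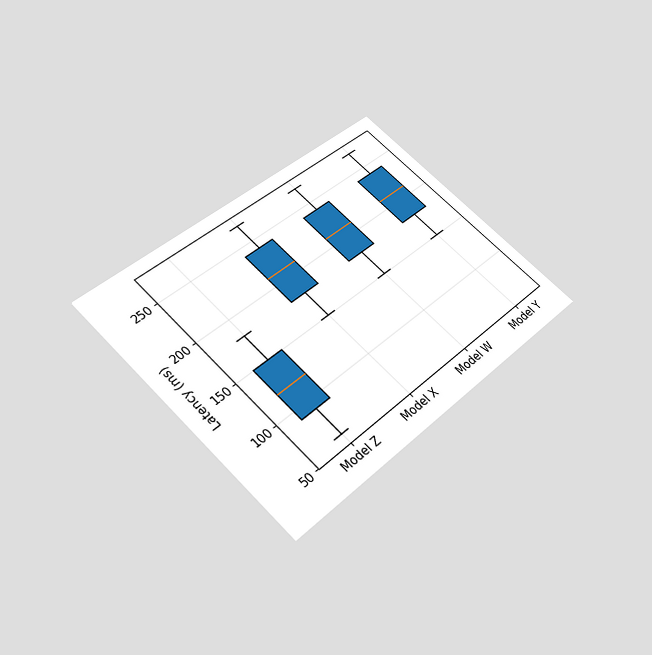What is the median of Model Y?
210ms

The chart is tilted about 45° counter-clockwise and viewed slightly from below. The median line in the Model Y box sits at 210ms.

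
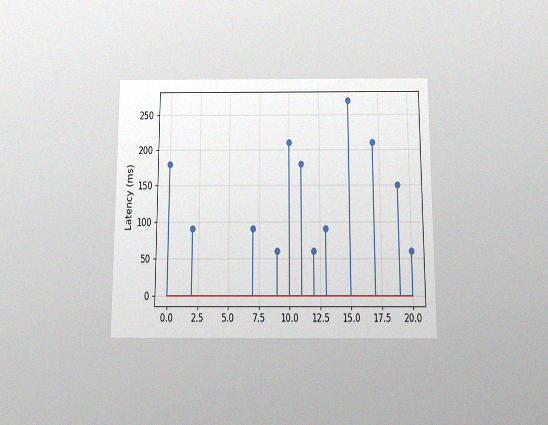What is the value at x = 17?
The chart is viewed slightly from below, with some photo noise. The stem at x=17 reaches 210ms.

210ms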